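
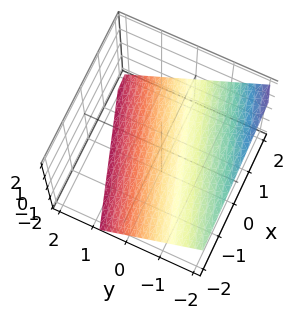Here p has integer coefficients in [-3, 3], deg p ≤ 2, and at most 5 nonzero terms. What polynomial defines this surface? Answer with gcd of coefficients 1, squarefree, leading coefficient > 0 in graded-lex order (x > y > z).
x - 3*y - 3*z - 2

1. Degree: every cross-section is a straight line — this is a plane, so deg p = 1.
2. Against the integer gridlines: it meets the x-axis at x = 2 (among the integer gridlines).
3. Fitting integer coefficients to these (and the overall shape) gives p.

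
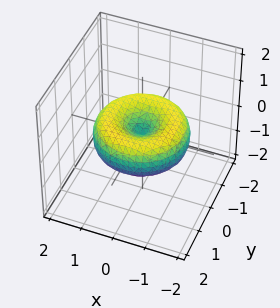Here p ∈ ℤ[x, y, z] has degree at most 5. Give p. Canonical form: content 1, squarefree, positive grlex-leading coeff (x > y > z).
x^4 + 2*x^2*y^2 + y^4 - 2*x^2 - 2*y^2 + 3*z^2

First, deg p = 4. A generic line meets the surface in up to 4 points.
Then, symmetries: the surface is invariant under rotation about z: p = q(x² + y², z).
Then, checking where it meets the axes: it crosses the x-axis at the gridline x = 0; it crosses the y-axis at the gridline y = 0; a circular section at z = 0 has radius between 1 and 2; it crosses the z-axis at the gridline z = 0.
Finally, solving for integer coefficients yields p as stated.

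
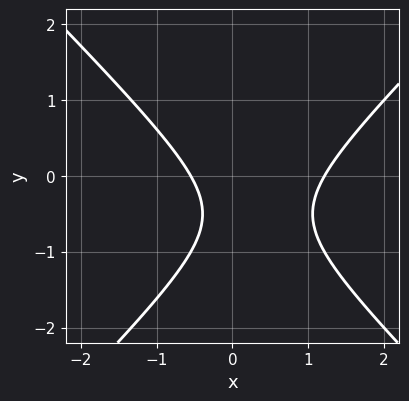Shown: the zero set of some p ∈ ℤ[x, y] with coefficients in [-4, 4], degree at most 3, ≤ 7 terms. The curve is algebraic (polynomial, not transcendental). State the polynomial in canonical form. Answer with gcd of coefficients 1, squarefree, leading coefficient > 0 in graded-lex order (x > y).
1. The degree is 2 — a generic line meets the curve in up to 2 points.
2. Against the integer gridlines: the curve avoids every integer y-axis point in the box.
3. These observations pin down the coefficients.

3*x^2 - 3*y^2 - 2*x - 3*y - 2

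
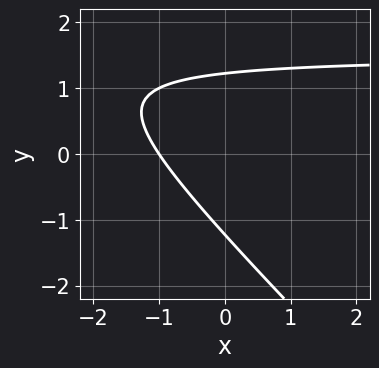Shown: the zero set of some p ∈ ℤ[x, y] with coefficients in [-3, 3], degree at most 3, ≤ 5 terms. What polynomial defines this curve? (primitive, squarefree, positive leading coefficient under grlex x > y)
First, deg p = 2. No degree-1 curve has this shape.
Then, reading off the gridlines: it meets the x-axis at x = -1 (among the integer gridlines).
Finally, solving for integer coefficients yields p as stated.

2*x*y + 2*y^2 - 3*x - 3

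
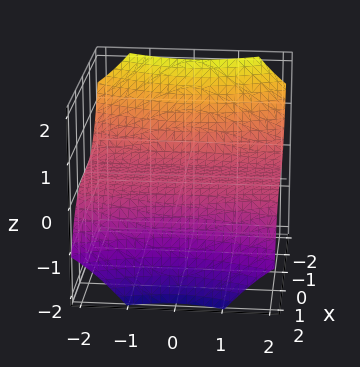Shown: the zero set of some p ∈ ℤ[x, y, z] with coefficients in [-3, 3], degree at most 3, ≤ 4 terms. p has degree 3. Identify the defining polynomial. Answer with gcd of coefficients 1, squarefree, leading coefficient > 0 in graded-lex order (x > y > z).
Degree: the shape is more complex than any degree-2 surface, so deg p = 3.
Against the integer gridlines: one x-axis crossing is at x = 0; the visible y-axis segment lies entirely on the surface; one z-axis crossing is at z = 0.
Together with the visible shape, these determine p as stated.

x^3 + y^2*z + 3*z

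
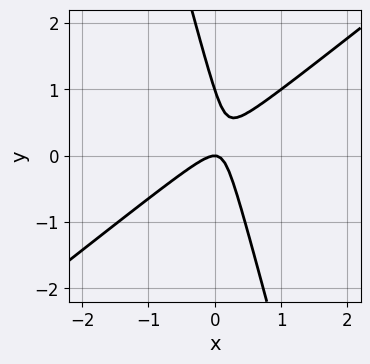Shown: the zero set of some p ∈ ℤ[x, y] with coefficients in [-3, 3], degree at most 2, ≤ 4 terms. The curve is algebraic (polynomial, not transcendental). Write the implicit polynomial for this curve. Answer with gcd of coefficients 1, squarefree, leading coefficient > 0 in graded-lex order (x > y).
3*x^2 - 3*x*y - y^2 + y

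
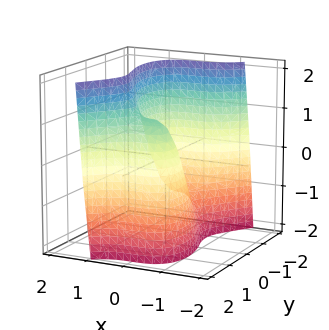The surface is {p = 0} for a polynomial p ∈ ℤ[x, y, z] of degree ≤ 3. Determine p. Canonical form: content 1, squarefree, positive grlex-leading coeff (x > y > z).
3*x^3 - y^3 + 2*y - z

(a) deg p = 3. A generic line meets the surface in up to 3 points.
(b) Observable constraints: it meets the y-axis at y = 0 (among the integer gridlines); it crosses the z-axis at the gridline z = 0; it meets the x-axis at x = 0 (among the integer gridlines).
(c) Assembling these constraints gives the stated polynomial.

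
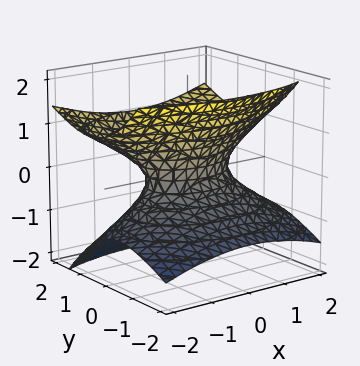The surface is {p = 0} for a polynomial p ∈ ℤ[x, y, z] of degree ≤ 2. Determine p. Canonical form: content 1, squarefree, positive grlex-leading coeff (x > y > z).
x^2 + 2*y^2 - 2*y*z - 3*z^2 - 1

(a) The degree is 2 — the shape is more complex than any degree-1 surface.
(b) Reading off the gridlines: the surface avoids every integer z-axis point in the box; the x-axis gridline crossings are at x ∈ {-1, 1}.
(c) Assembling these constraints gives the stated polynomial.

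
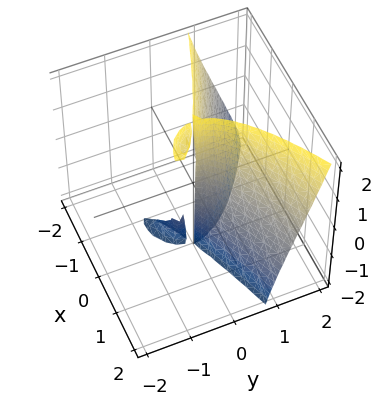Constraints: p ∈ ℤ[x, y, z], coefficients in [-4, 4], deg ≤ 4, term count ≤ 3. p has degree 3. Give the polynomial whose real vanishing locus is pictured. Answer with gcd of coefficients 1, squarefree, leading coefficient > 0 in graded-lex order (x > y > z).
The picture has 3 separate pieces. They look like related sheets of one shape, so recover p as a whole.
deg p = 3. No degree-2 surface has this shape.
Checking where it meets the axes: every point of the z-axis in the box is on the surface; it meets the y-axis at y = 0 (among the integer gridlines); it crosses the x-axis at the gridline x = 0.
Solving for integer coefficients yields p as stated.

2*x*y*z - 3*y^3 + 2*x^2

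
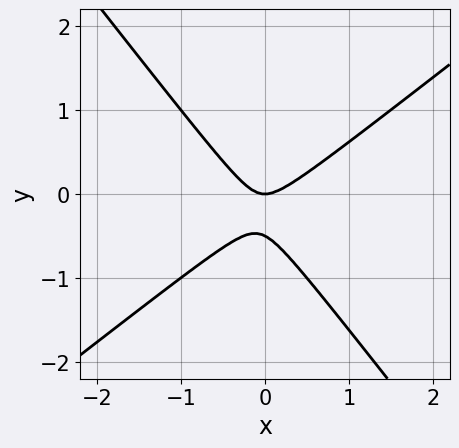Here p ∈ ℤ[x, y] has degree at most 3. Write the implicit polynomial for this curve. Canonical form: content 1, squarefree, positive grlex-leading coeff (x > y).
2*x^2 - x*y - 2*y^2 - y

First, the degree is 2 — the shape is more complex than any degree-1 curve.
Next, checking where it meets the axes: it crosses the x-axis at the gridline x = 0; it meets the y-axis at y = 0 (among the integer gridlines).
Finally, together with the visible shape, these determine p as stated.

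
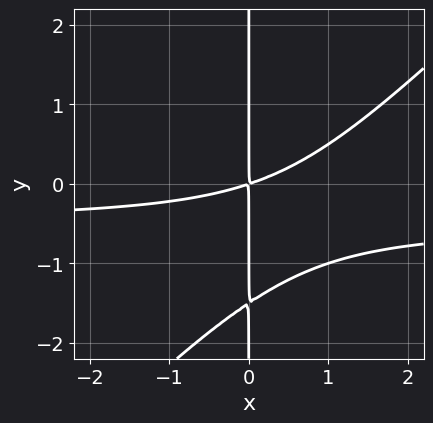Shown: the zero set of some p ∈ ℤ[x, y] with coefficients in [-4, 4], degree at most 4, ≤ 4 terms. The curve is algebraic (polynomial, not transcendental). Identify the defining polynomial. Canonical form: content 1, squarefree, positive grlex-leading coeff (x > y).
1. deg p = 3. A generic line meets the curve in up to 3 points.
2. Checking where it meets the axes: every point of the y-axis in the box is on the curve.
3. These observations pin down the coefficients.

2*x^2*y - 2*x*y^2 + x^2 - 3*x*y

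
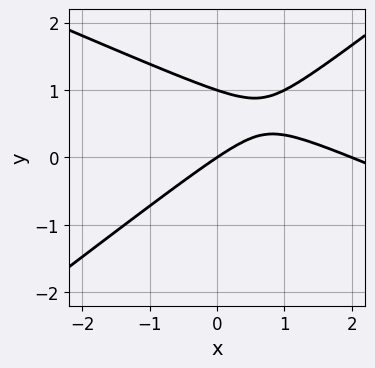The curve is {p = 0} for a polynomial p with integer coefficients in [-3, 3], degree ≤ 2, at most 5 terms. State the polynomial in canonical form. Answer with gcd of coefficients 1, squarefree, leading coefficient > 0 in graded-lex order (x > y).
x^2 + x*y - 3*y^2 - 2*x + 3*y

Degree: a generic line meets the curve in up to 2 points, so deg p = 2.
From the axis intercepts and sections: the y-axis gridline crossings are at y ∈ {0, 1}; the x-axis gridline crossings are at x ∈ {0, 2}.
These observations pin down the coefficients.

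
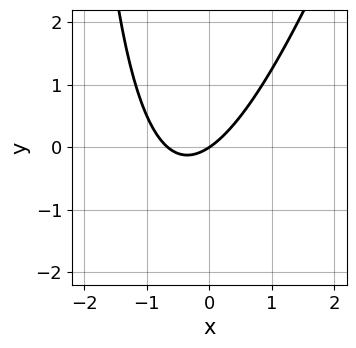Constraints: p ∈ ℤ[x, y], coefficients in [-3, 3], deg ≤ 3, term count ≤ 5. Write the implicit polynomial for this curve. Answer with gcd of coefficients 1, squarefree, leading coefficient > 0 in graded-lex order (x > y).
3*x^2 - x*y + 2*x - 3*y

1. Degree: a generic line meets the curve in up to 2 points, so deg p = 2.
2. Against the integer gridlines: one x-axis crossing is at x = 0; one y-axis crossing is at y = 0.
3. Fitting integer coefficients to these (and the overall shape) gives p.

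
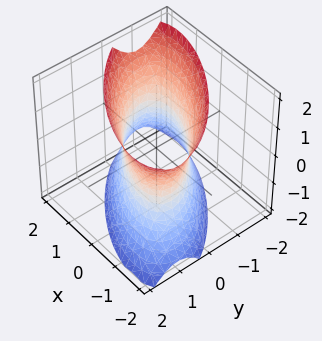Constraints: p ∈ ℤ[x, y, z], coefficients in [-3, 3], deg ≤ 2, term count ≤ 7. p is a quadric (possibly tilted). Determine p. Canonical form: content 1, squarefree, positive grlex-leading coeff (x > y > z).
2*x^2 + 3*x*y + 3*y^2 - z^2 - 3

The degree is 2 — a generic line meets the surface in up to 2 points.
From the visible intercepts: it misses every integer gridline on the z-axis; among the integer gridlines, it crosses the y-axis at y ∈ {-1, 1}.
Matching integer coefficients to the picture gives p.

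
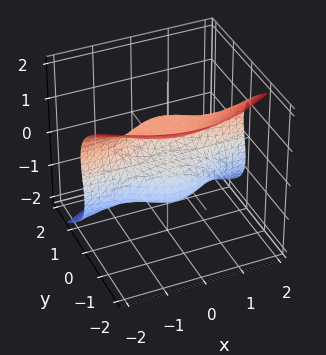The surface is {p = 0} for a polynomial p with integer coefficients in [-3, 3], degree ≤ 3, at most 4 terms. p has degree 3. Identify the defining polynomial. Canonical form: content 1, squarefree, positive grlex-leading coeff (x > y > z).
(a) Degree: the shape is more complex than any degree-2 surface, so deg p = 3.
(b) Observable constraints: the z-axis gridline crossings are at z ∈ {-1, 0, 1}; every point of the x-axis in the box is on the surface; one y-axis crossing is at y = 0.
(c) Matching integer coefficients to the picture gives p.

x^2*y + y^3 + z^3 - z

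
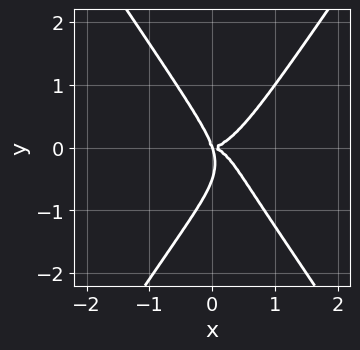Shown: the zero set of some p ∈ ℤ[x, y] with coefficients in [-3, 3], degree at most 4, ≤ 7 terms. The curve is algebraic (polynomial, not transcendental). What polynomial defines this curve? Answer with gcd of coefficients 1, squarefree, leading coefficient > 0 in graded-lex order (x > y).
First, the degree is 4 — the shape is more complex than any degree-3 curve.
Next, from the visible intercepts: it crosses the x-axis at the gridline x = 0; one y-axis crossing is at y = 0.
Finally, assembling these constraints gives the stated polynomial.

3*x^4 + 3*x^2*y^2 - 2*y^4 - 3*x*y^2 - y^3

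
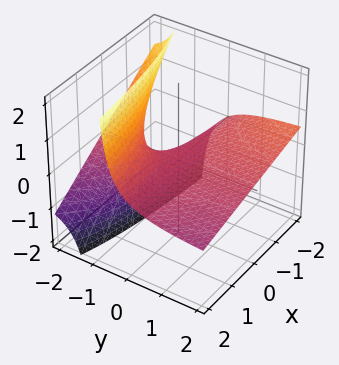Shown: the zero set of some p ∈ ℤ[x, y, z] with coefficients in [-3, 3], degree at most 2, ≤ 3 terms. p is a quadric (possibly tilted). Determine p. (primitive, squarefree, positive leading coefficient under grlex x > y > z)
x*y + 3*y*z + 3*z

First, degree: the shape is more complex than any degree-1 surface, so deg p = 2.
Then, against the integer gridlines: one z-axis crossing is at z = 0; the visible x-axis segment lies entirely on the surface; the visible y-axis segment lies entirely on the surface.
Finally, these observations pin down the coefficients.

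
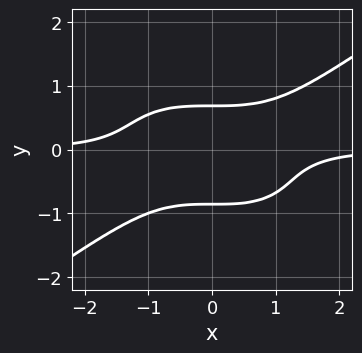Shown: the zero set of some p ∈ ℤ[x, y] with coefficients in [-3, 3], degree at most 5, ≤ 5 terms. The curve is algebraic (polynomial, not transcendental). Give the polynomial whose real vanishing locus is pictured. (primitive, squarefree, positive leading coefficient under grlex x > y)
x^3*y - 3*y^4 - y^3 + 1

(a) The degree is 4 — a generic line meets the curve in up to 4 points.
(b) From the axis intercepts and sections: no x-intercept at any integer in the box.
(c) Assembling these constraints gives the stated polynomial.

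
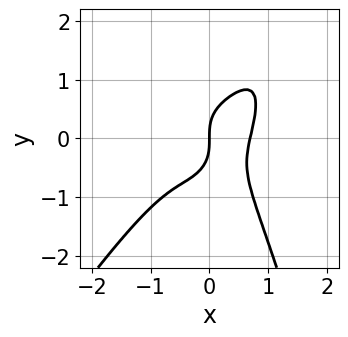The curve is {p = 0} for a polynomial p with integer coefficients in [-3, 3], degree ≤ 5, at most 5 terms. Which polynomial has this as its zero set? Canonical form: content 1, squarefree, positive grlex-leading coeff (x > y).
First, the degree is 4 — the shape is more complex than any degree-3 curve.
Next, against the integer gridlines: one x-axis crossing is at x = 0; it crosses the y-axis at the gridline y = 0.
Finally, the integer polynomial consistent with all of this is the stated p.

3*x^4 - 2*x^3*y + y^3 - x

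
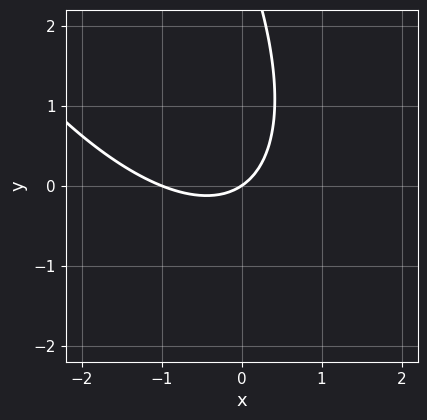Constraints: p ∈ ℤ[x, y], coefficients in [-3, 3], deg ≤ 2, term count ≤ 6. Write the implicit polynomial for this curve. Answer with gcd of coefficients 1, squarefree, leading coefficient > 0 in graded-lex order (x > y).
2*x^2 + 2*x*y + y^2 + 2*x - 3*y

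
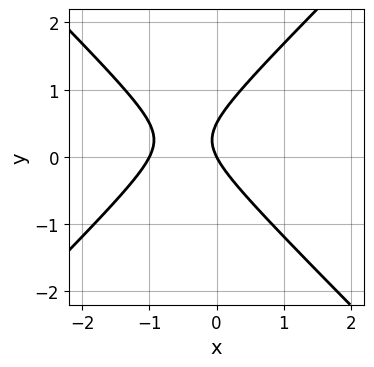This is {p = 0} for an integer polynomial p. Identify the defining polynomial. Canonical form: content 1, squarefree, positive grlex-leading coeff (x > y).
2*x^2 - 2*y^2 + 2*x + y

deg p = 2. The shape is more complex than any degree-1 curve.
Observable constraints: among the integer gridlines, it crosses the x-axis at x ∈ {-1, 0}; it meets the y-axis at y = 0 (among the integer gridlines).
Solving for integer coefficients yields p as stated.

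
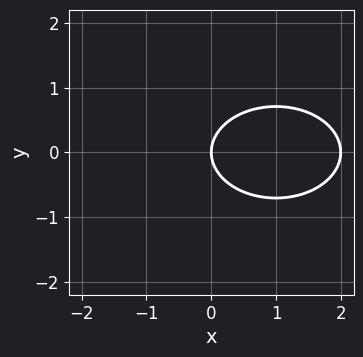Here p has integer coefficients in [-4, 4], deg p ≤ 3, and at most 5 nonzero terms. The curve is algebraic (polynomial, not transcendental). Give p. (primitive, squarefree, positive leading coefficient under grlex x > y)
x^2 + 2*y^2 - 2*x

The degree is 2 — no degree-1 curve has this shape.
Symmetries: it's symmetric under y → −y, forcing even powers of y.
Against the integer gridlines: the x-axis gridline crossings are at x ∈ {0, 2}; one y-axis crossing is at y = 0.
Matching integer coefficients to the picture gives p.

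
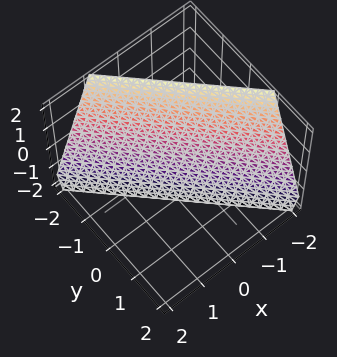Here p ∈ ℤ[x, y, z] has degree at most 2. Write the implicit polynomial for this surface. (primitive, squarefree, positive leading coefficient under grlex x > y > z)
3*x + 3*y + z + 2

1. deg p = 1. Every cross-section is a straight line — this is a plane.
2. From the visible intercepts: it meets the z-axis at z = -2 (among the integer gridlines).
3. These observations pin down the coefficients.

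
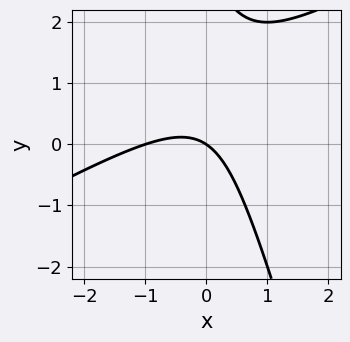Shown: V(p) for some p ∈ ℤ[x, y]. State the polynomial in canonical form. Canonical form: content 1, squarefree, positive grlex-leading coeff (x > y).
First, deg p = 2. No degree-1 curve has this shape.
Then, from the visible intercepts: it meets the y-axis at y = 0 (among the integer gridlines); the x-axis gridline crossings are at x ∈ {-1, 0}.
Finally, fitting integer coefficients to these (and the overall shape) gives p.

2*x^2 - 3*x*y - y^2 + 2*x + 3*y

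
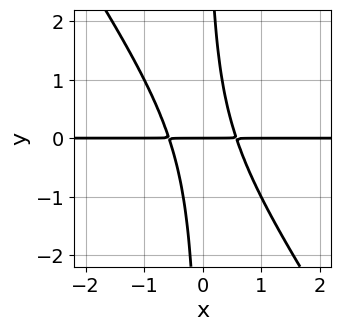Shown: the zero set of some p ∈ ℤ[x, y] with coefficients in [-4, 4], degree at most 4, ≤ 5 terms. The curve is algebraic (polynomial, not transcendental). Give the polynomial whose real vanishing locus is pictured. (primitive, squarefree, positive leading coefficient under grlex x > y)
Degree: no degree-2 curve has this shape, so deg p = 3.
Reading off the gridlines: it crosses the y-axis at the gridline y = 0; every point of the x-axis in the box is on the curve.
Solving for integer coefficients yields p as stated.

3*x^2*y + 2*x*y^2 - y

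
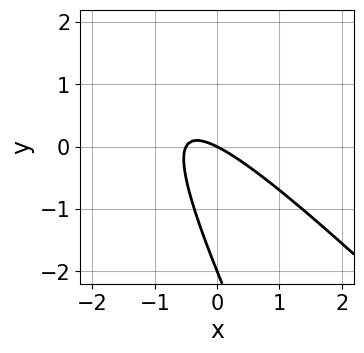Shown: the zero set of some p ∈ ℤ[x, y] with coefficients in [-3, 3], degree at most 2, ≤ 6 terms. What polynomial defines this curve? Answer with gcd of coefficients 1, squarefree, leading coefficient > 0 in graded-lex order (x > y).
1. The degree is 2 — no degree-1 curve has this shape.
2. Reading off the gridlines: it crosses the x-axis at the gridline x = 0; the y-axis gridline crossings are at y ∈ {-2, 0}.
3. Solving for integer coefficients yields p as stated.

2*x^2 + 3*x*y + y^2 + x + 2*y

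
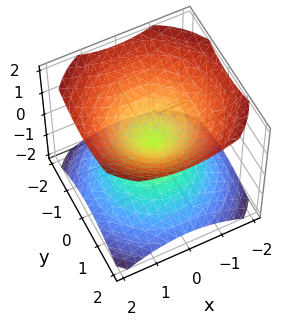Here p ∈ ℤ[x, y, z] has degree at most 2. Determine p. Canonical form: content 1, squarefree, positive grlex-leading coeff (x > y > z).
2*x^2 + 2*y^2 - 3*z^2

First, I count 2 distinct pieces. Treating them together as one polynomial.
Then, the degree is 2 — a double cone through the origin; a quadric.
Then, symmetry: every cross-section ⟂ z is a circle, so x, y appear only via x² + y²; mirror symmetry z ↦ −z ⇒ only even powers of z.
Then, against the integer gridlines: it crosses the y-axis at the gridline y = 0; a circular section at z = 1 has radius between 1 and 2.
Finally, these observations pin down the coefficients.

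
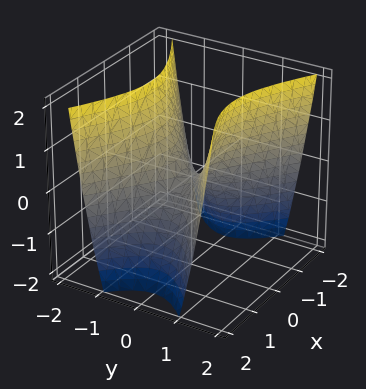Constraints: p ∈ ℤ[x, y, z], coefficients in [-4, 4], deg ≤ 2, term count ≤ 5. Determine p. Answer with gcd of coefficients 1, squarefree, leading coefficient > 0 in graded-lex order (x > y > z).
x^2 - 2*y^2 + z

deg p = 2. A saddle surface; a quadric.
Symmetries: mirror symmetry x ↦ −x ⇒ only even powers of x; it's symmetric under y → −y, forcing even powers of y.
From the axis intercepts and sections: it meets the x-axis at x = 0 (among the integer gridlines); it crosses the z-axis at the gridline z = 0.
Solving for integer coefficients yields p as stated.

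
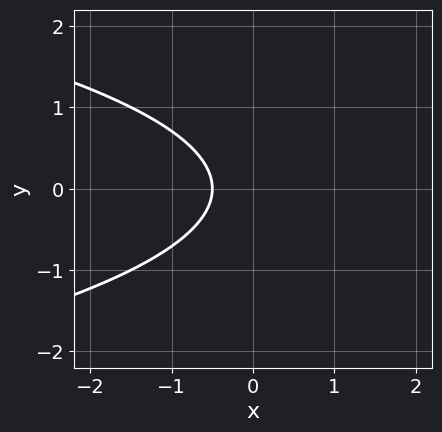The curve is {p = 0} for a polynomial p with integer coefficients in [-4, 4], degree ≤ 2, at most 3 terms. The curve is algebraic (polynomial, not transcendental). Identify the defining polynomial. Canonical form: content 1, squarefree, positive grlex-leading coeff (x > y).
First, degree: a generic line meets the curve in up to 2 points, so deg p = 2.
Then, symmetries: the y ↦ −y reflection is a symmetry, so y appears only in even powers.
Then, reading off the gridlines: the curve avoids every integer y-axis point in the box.
Finally, fitting integer coefficients to these (and the overall shape) gives p.

2*y^2 + 2*x + 1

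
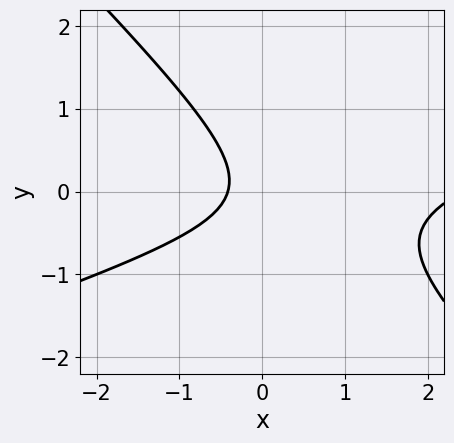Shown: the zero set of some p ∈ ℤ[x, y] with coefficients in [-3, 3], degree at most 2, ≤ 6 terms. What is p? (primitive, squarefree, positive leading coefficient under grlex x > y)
x^2 - 2*x*y - 3*y^2 - 2*x - 1

1. deg p = 2.
2. From the visible intercepts: it misses every integer gridline on the y-axis.
3. Together with the visible shape, these determine p as stated.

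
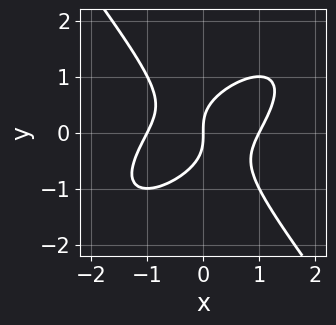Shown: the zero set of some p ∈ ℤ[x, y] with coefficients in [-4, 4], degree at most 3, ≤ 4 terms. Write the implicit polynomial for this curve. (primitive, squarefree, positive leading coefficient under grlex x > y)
The degree is 3 — no degree-2 curve has this shape.
Against the integer gridlines: one y-axis crossing is at y = 0; the x-axis gridline crossings are at x ∈ {-1, 0, 1}.
Matching integer coefficients to the picture gives p.

x^3 - x^2*y + y^3 - x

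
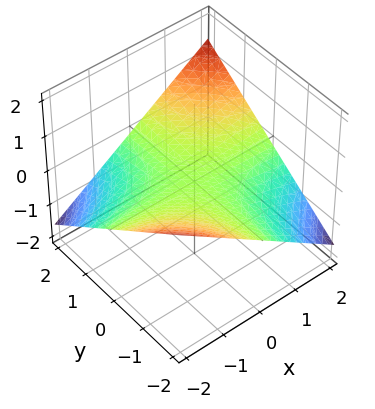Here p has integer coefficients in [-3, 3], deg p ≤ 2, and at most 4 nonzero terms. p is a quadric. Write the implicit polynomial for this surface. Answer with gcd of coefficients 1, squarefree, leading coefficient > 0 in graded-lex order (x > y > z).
x*y - 3*z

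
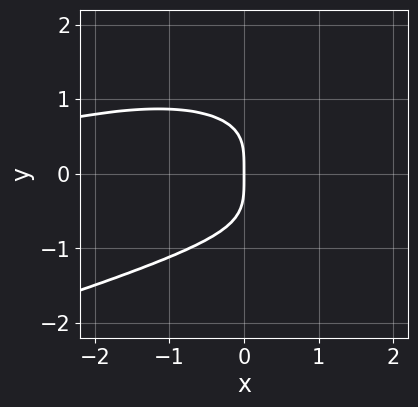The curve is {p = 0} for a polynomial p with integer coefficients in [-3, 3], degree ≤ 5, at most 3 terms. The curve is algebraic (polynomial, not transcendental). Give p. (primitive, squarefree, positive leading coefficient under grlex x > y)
2*y^4 + x^2*y + 2*x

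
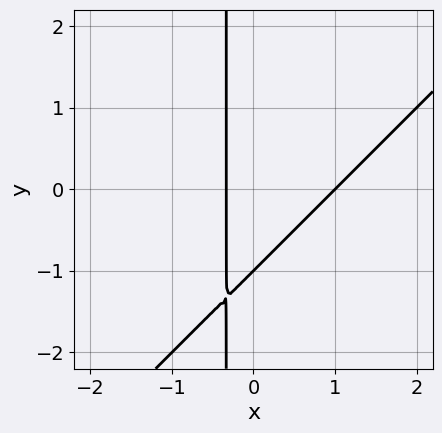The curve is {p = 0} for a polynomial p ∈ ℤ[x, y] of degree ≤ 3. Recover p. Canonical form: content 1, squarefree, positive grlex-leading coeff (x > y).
The degree is 2 — a generic line meets the curve in up to 2 points.
Observable constraints: one x-axis crossing is at x = 1; one y-axis crossing is at y = -1.
These observations pin down the coefficients.

3*x^2 - 3*x*y - 2*x - y - 1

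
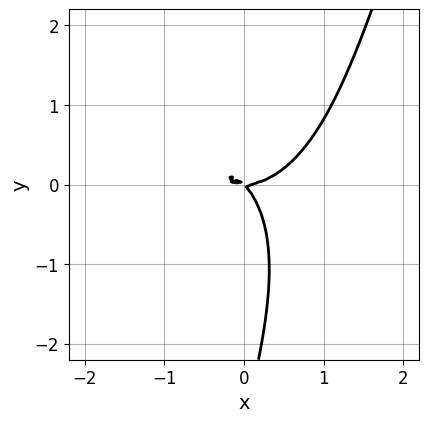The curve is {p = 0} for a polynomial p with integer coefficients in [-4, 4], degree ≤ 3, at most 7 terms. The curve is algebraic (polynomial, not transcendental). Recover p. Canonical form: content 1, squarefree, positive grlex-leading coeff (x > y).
3*x^3 + 3*x*y^2 - y^3 - 3*x*y - 3*y^2

1. Degree: a generic line meets the curve in up to 3 points, so deg p = 3.
2. Observable constraints: one x-axis crossing is at x = 0; it meets the y-axis at y = 0 (among the integer gridlines).
3. These observations pin down the coefficients.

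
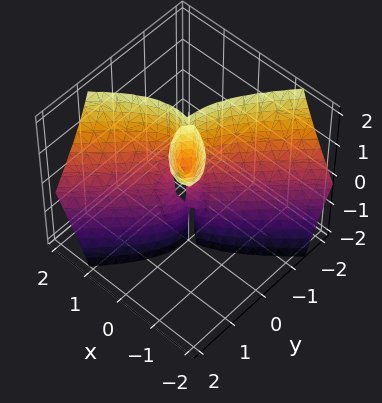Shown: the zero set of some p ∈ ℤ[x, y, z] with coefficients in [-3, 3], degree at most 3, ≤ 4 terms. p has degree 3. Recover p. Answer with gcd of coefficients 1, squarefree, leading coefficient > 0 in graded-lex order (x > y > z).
There are 2 components.
Degree: a generic line meets the surface in up to 3 points, so deg p = 3.
Checking where it meets the axes: it crosses the x-axis at the gridline x = 0; the visible z-axis segment lies entirely on the surface.
Solving for integer coefficients yields p as stated.

2*x^3 - 3*x*y*z - 2*y^3 - x^2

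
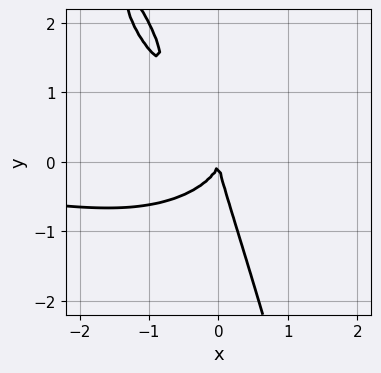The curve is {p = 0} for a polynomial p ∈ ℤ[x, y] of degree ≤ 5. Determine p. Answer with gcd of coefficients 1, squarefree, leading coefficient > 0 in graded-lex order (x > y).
x^3*y - 3*x*y^2 - y^3 - 2*x^2

(a) The degree is 4 — a generic line meets the curve in up to 4 points.
(b) From the axis intercepts and sections: it crosses the y-axis at the gridline y = 0; one x-axis crossing is at x = 0.
(c) Assembling these constraints gives the stated polynomial.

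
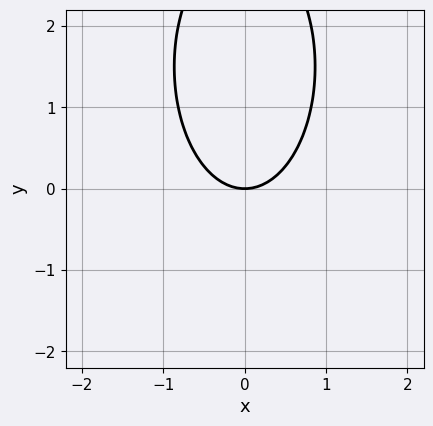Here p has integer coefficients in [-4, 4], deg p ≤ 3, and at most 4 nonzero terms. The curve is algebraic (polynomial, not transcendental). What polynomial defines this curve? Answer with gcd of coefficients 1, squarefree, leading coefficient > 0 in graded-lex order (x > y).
3*x^2 + y^2 - 3*y

(a) deg p = 2. No degree-1 curve has this shape.
(b) Symmetries: it's symmetric under x → −x, forcing even powers of x.
(c) Checking where it meets the axes: it meets the y-axis at y = 0 (among the integer gridlines); it meets the x-axis at x = 0 (among the integer gridlines).
(d) These observations pin down the coefficients.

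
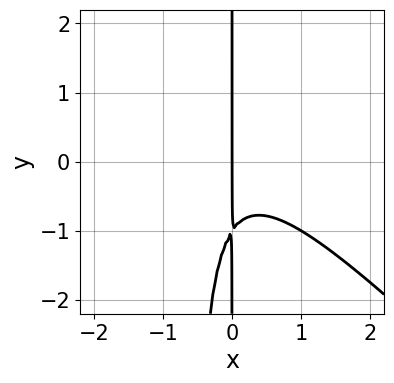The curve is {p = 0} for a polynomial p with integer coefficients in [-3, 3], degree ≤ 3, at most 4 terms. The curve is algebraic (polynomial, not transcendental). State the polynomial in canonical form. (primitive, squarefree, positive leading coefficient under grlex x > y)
1. deg p = 3. A generic line meets the curve in up to 3 points.
2. Checking where it meets the axes: the visible y-axis segment lies entirely on the curve; one x-axis crossing is at x = 0.
3. Matching integer coefficients to the picture gives p.

3*x^3 + 3*x^2*y + 2*x*y + 2*x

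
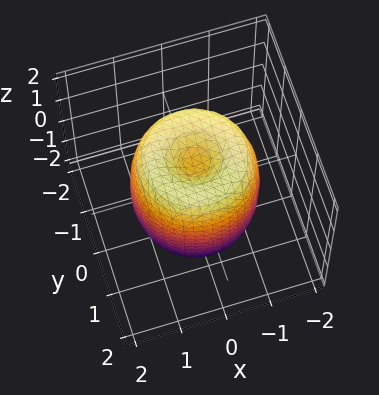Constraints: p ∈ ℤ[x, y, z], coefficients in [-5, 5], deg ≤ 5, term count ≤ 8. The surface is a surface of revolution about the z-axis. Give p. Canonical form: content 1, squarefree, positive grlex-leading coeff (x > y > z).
2*x^4 + 4*x^2*y^2 + 2*y^4 - 3*x^2 - 3*y^2 + z^2 - 1

1. The degree is 4 — a generic line meets the surface in up to 4 points.
2. Symmetry: the z-axis is an axis of rotation, so x and y enter only as x² + y².
3. From the visible intercepts: among the integer gridlines, it crosses the z-axis at z ∈ {-1, 1}; a circular section at z = -1 has radius between 1 and 2.
4. Putting this together gives p.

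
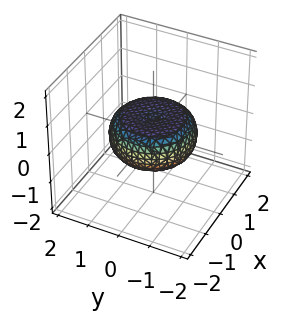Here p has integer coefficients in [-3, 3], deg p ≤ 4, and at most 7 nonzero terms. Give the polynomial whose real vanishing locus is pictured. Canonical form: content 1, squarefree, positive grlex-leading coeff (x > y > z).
Degree: a generic line meets the surface in up to 4 points, so deg p = 4.
Symmetries: rotational symmetry about the z-axis ⇒ p depends on x, y only through x² + y².
Observable constraints: a circular section at z = 0 has radius between 1 and 2.
Solving for integer coefficients yields p as stated.

x^4 + 2*x^2*y^2 + y^4 - x^2 - y^2 + 3*z^2 - 1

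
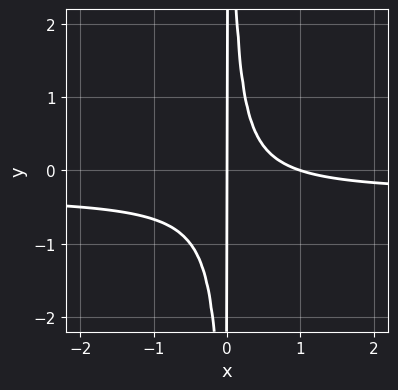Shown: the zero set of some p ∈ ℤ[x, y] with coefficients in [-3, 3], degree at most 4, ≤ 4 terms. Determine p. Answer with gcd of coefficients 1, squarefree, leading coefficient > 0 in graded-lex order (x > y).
3*x^2*y + x^2 - x

First, degree: no degree-2 curve has this shape, so deg p = 3.
Next, from the axis intercepts and sections: among the integer gridlines, it crosses the x-axis at x ∈ {0, 1}; the visible y-axis segment lies entirely on the curve.
Finally, putting this together gives p.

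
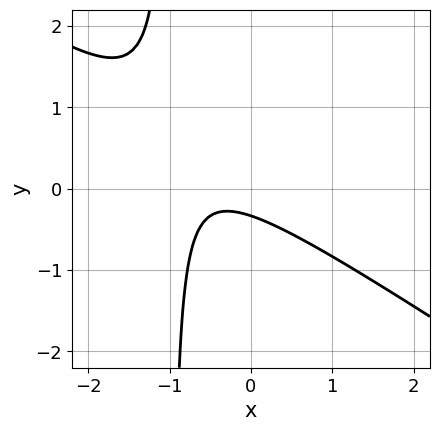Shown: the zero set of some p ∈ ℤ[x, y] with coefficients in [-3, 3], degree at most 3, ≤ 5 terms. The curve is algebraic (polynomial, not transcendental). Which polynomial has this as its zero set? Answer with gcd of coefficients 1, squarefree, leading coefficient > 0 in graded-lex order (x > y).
(a) Degree: no degree-1 curve has this shape, so deg p = 2.
(b) From the visible intercepts: it misses every integer gridline on the x-axis.
(c) Matching integer coefficients to the picture gives p.

2*x^2 + 3*x*y + 2*x + 3*y + 1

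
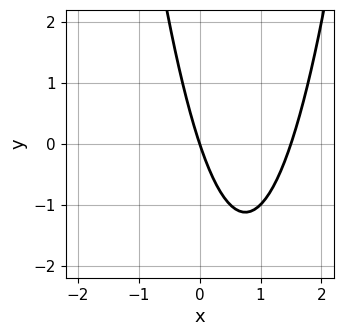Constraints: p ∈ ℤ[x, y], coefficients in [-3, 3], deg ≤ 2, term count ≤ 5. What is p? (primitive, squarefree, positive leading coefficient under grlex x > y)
2*x^2 - 3*x - y

(a) deg p = 2.
(b) Reading off the gridlines: it crosses the x-axis at the gridline x = 0; one y-axis crossing is at y = 0.
(c) Fitting integer coefficients to these (and the overall shape) gives p.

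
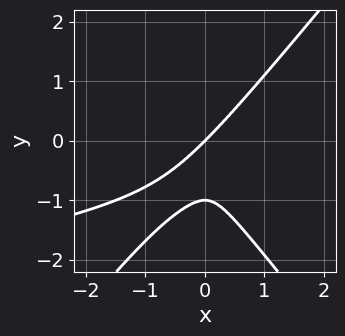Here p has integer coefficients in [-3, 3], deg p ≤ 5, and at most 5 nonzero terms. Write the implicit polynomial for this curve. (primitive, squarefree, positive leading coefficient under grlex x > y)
3*x^2*y^2 - 2*y^4 + 2*x^3 - 2*y^3

1. Degree: no degree-3 curve has this shape, so deg p = 4.
2. Observable constraints: it meets the x-axis at x = 0 (among the integer gridlines); the y-axis gridline crossings are at y ∈ {-1, 0}.
3. The integer polynomial consistent with all of this is the stated p.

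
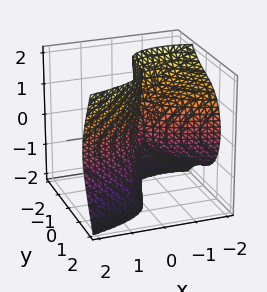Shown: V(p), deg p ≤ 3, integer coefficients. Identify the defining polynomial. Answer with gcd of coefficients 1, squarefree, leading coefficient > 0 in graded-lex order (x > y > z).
x^2*y - 2*x*z^2 + 3*y^3 - 2*x^2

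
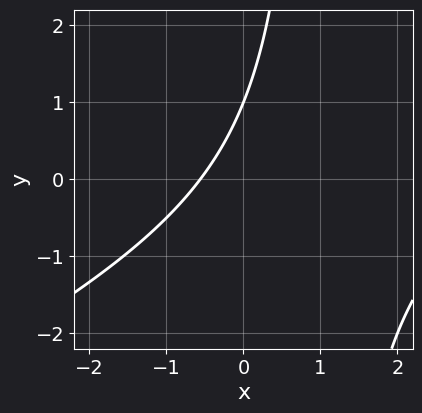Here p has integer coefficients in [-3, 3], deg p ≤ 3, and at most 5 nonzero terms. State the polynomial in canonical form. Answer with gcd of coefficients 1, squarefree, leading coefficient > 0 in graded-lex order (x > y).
The degree is 2 — no degree-1 curve has this shape.
From the visible intercepts: it meets the y-axis at y = 1 (among the integer gridlines).
These observations pin down the coefficients.

x^2 - 2*x*y - 3*x + 2*y - 2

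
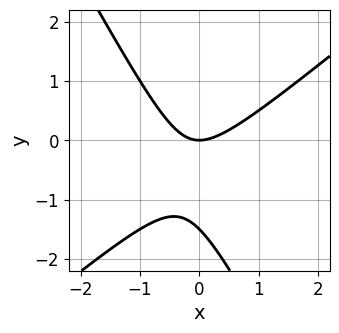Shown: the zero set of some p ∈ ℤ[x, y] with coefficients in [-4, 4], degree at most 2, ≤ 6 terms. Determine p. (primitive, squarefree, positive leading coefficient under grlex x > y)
1. The degree is 2 — the shape is more complex than any degree-1 curve.
2. Against the integer gridlines: it meets the x-axis at x = 0 (among the integer gridlines); one y-axis crossing is at y = 0.
3. The integer polynomial consistent with all of this is the stated p.

3*x^2 - 2*x*y - 2*y^2 - 3*y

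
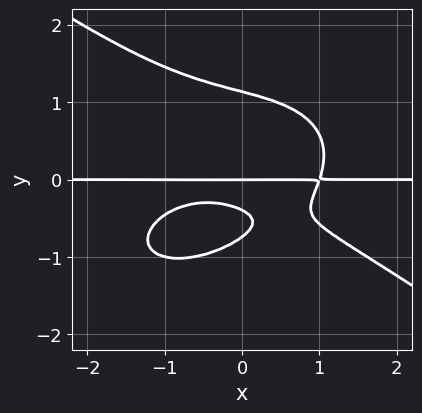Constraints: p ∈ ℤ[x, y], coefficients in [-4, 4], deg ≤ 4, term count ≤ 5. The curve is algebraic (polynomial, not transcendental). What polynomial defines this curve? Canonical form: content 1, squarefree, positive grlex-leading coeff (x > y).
Degree: a generic line meets the curve in up to 4 points, so deg p = 4.
From the axis intercepts and sections: it meets the y-axis at y = 0 (among the integer gridlines); the visible x-axis segment lies entirely on the curve.
Assembling these constraints gives the stated polynomial.

x^3*y + 3*y^4 + 2*x*y^2 - 3*y^2 - y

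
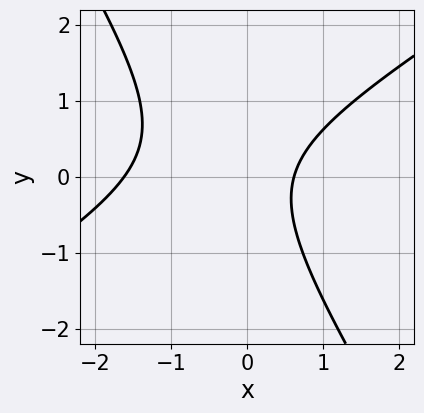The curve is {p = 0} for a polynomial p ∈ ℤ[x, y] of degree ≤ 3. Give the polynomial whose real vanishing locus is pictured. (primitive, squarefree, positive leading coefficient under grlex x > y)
x^2 - x*y - y^2 + x - 1

1. deg p = 2. A generic line meets the curve in up to 2 points.
2. Checking where it meets the axes: no y-intercept at any integer in the box.
3. Assembling these constraints gives the stated polynomial.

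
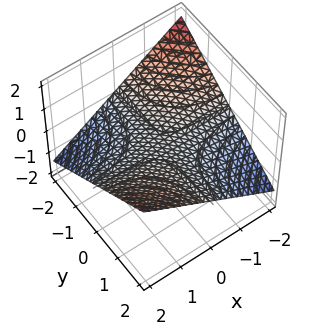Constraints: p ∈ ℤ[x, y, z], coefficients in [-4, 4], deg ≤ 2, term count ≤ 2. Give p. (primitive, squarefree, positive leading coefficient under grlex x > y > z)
x*y - 3*z

1. Degree: a hyperbolic paraboloid; a quadric, so deg p = 2.
2. Checking where it meets the axes: the visible y-axis segment lies entirely on the surface; the visible x-axis segment lies entirely on the surface; one z-axis crossing is at z = 0.
3. Solving for integer coefficients yields p as stated.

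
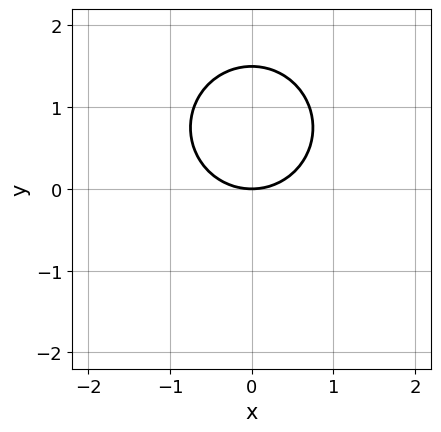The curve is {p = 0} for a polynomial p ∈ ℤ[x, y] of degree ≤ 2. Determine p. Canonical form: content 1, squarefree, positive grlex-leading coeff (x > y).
deg p = 2.
Symmetries: the x ↦ −x reflection is a symmetry, so x appears only in even powers.
Checking where it meets the axes: it crosses the x-axis at the gridline x = 0; it crosses the y-axis at the gridline y = 0.
Fitting integer coefficients to these (and the overall shape) gives p.

2*x^2 + 2*y^2 - 3*y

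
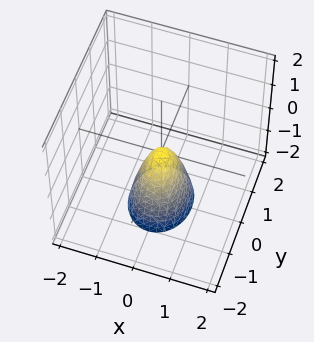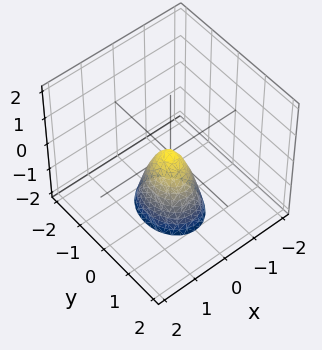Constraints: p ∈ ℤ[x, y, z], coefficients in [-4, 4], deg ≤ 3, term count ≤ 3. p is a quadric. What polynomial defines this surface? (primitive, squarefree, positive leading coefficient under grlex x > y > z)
3*x^2 + 2*y^2 + z

The degree is 2 — a paraboloid; a quadric.
Symmetries: the y ↦ −y reflection is a symmetry, so y appears only in even powers; mirror symmetry x ↦ −x ⇒ only even powers of x.
Checking where it meets the axes: one x-axis crossing is at x = 0; it meets the y-axis at y = 0 (among the integer gridlines); it meets the z-axis at z = 0 (among the integer gridlines).
These observations pin down the coefficients.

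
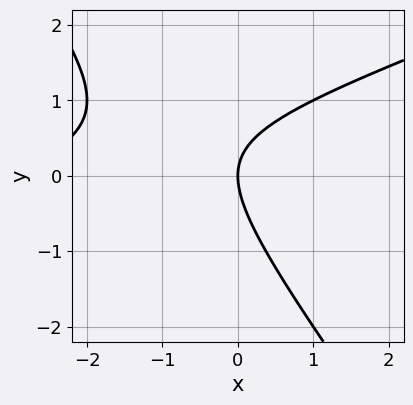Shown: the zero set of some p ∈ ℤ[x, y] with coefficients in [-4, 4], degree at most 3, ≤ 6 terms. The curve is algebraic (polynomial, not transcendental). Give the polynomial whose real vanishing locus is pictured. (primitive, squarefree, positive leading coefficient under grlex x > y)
x^2 - 2*x*y - 2*y^2 + 3*x

(a) Degree: the shape is more complex than any degree-1 curve, so deg p = 2.
(b) Checking where it meets the axes: it crosses the x-axis at the gridline x = 0; it crosses the y-axis at the gridline y = 0.
(c) These observations pin down the coefficients.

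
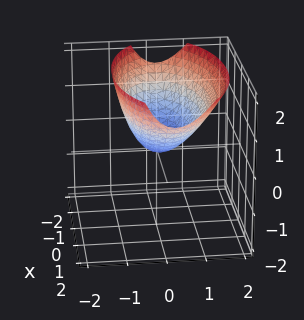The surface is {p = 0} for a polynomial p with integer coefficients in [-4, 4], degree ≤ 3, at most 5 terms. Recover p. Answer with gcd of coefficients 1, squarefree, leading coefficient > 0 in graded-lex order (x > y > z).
x^2 + 3*y^2 - y*z - 3*z

1. deg p = 2.
2. Observable constraints: one z-axis crossing is at z = 0; it crosses the y-axis at the gridline y = 0.
3. The integer polynomial consistent with all of this is the stated p.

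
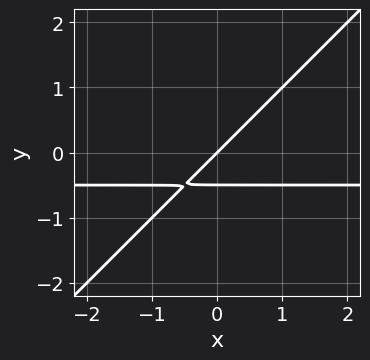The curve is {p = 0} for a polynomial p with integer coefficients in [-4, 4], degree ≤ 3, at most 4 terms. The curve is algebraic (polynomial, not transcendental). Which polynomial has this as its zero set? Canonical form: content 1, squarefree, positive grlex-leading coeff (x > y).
1. Degree: no degree-1 curve has this shape, so deg p = 2.
2. From the axis intercepts and sections: one x-axis crossing is at x = 0; one y-axis crossing is at y = 0.
3. The integer polynomial consistent with all of this is the stated p.

2*x*y - 2*y^2 + x - y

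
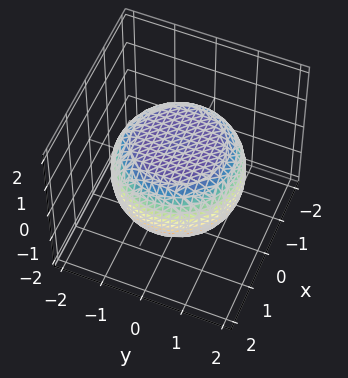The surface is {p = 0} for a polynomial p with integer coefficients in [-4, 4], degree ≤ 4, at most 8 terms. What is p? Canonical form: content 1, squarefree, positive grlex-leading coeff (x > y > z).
x^4 + 2*x^2*y^2 + y^4 - x^2 - y^2 + 3*z^2 - 3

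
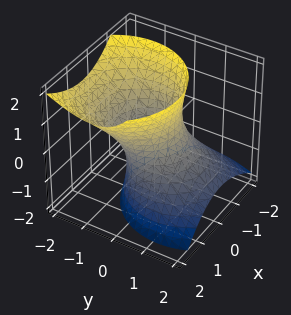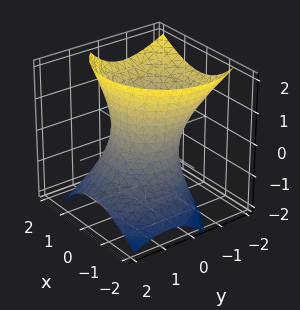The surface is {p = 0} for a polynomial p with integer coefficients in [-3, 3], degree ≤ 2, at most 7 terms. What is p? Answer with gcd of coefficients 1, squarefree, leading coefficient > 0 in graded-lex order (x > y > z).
2*x^2 - x*z + 2*y^2 + 2*y*z - z^2 - 2

(a) Degree: no degree-1 surface has this shape, so deg p = 2.
(b) Checking where it meets the axes: no z-intercept at any integer in the box; the y-axis gridline crossings are at y ∈ {-1, 1}; the x-axis gridline crossings are at x ∈ {-1, 1}.
(c) Fitting integer coefficients to these (and the overall shape) gives p.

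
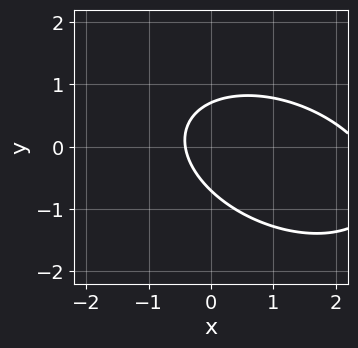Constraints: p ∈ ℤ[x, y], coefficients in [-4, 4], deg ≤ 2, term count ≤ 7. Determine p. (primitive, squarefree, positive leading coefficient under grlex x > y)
x^2 + x*y + 2*y^2 - 2*x - 1

First, deg p = 2. No degree-1 curve has this shape.
Finally, matching integer coefficients to the picture gives p.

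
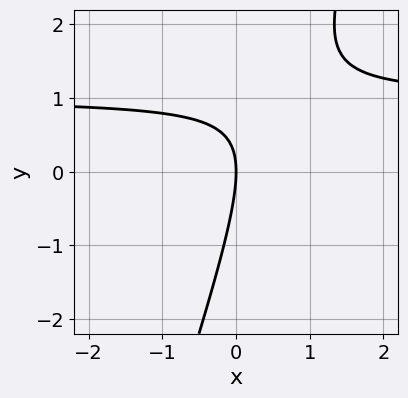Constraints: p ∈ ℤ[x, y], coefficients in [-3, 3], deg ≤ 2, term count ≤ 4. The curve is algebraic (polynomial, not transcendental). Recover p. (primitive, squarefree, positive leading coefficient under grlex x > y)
3*x*y - y^2 - 3*x

(a) The degree is 2 — a generic line meets the curve in up to 2 points.
(b) Observable constraints: it meets the x-axis at x = 0 (among the integer gridlines); one y-axis crossing is at y = 0.
(c) Putting this together gives p.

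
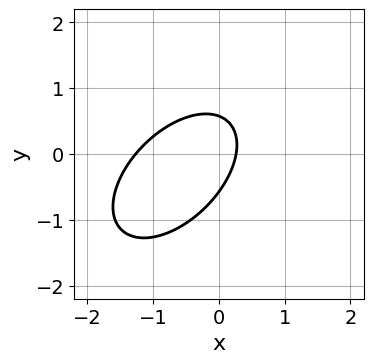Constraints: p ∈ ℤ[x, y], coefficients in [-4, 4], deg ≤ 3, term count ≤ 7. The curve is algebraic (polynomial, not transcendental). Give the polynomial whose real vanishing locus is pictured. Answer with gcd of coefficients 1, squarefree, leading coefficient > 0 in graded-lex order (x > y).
3*x^2 - 3*x*y + 3*y^2 + 3*x - 1

The degree is 2 — no degree-1 curve has this shape.
Matching integer coefficients to the picture gives p.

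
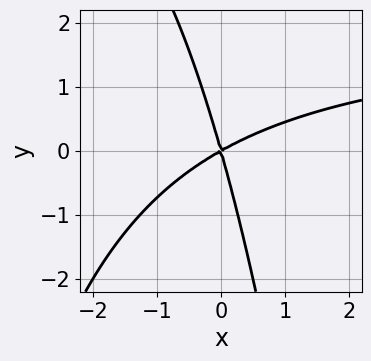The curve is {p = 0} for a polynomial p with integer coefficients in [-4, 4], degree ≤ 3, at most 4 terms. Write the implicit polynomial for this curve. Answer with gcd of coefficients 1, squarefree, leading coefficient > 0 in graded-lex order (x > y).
First, deg p = 3.
Then, checking where it meets the axes: it crosses the y-axis at the gridline y = 0; it meets the x-axis at x = 0 (among the integer gridlines).
Finally, fitting integer coefficients to these (and the overall shape) gives p.

x^2*y - 2*x^2 + 3*x*y + y^2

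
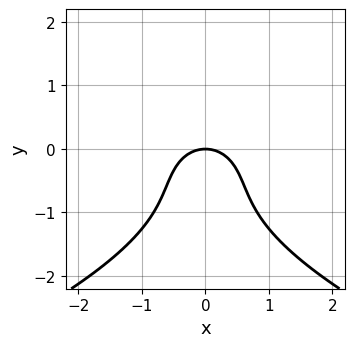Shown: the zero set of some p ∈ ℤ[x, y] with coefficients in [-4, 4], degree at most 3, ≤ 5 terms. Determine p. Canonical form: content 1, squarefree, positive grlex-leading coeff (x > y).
Degree: no degree-2 curve has this shape, so deg p = 3.
Symmetries: mirror symmetry x ↦ −x ⇒ only even powers of x.
Checking where it meets the axes: it crosses the y-axis at the gridline y = 0; it crosses the x-axis at the gridline x = 0.
Matching integer coefficients to the picture gives p.

2*y^3 + 3*x^2 + 3*y^2 + 3*y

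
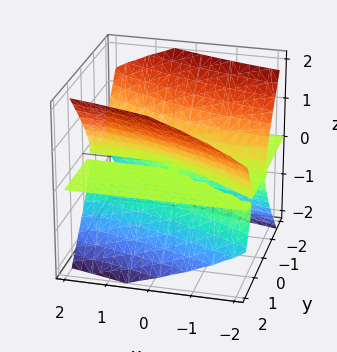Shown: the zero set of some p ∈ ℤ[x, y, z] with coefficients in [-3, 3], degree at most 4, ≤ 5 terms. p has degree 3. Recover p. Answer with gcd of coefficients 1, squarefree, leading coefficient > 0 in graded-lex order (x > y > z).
First, the picture has 2 separate pieces.
Then, the degree is 3 — the shape is more complex than any degree-2 surface.
Next, reading off the gridlines: the visible x-axis segment lies entirely on the surface; every point of the y-axis in the box is on the surface.
Finally, fitting integer coefficients to these (and the overall shape) gives p.

2*x*y*z + 3*y^2*z - 3*z^3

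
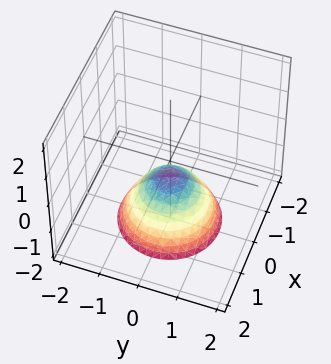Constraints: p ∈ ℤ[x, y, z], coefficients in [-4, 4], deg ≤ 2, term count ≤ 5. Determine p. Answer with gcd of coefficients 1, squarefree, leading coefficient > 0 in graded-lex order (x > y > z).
1. deg p = 2. No degree-1 surface has this shape.
2. Symmetries: the z-axis is an axis of rotation, so x and y enter only as x² + y².
3. From the axis intercepts and sections: a circular section at z = -2 has radius between 1 and 2; no x-intercept at any integer in the box; it misses every integer gridline on the y-axis.
4. Together with the visible shape, these determine p as stated.

2*x^2 + 2*y^2 + 2*z + 1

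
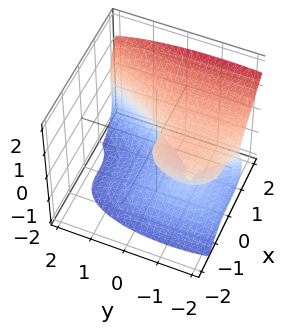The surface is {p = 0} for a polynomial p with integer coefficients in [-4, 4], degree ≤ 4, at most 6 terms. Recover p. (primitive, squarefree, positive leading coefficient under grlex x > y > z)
1. The degree is 3 — the shape is more complex than any degree-2 surface.
2. Observable constraints: it meets the z-axis at z = 0 (among the integer gridlines); it meets the x-axis at x = 0 (among the integer gridlines); the y-axis gridline crossings are at y ∈ {-2, 0}.
3. These observations pin down the coefficients.

2*x^3 - 2*z^3 - y^2 - 3*z^2 - 2*y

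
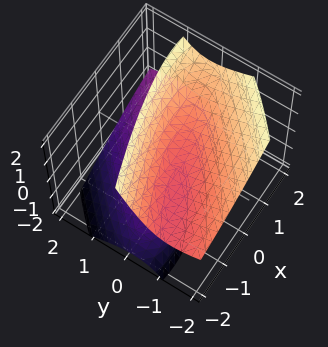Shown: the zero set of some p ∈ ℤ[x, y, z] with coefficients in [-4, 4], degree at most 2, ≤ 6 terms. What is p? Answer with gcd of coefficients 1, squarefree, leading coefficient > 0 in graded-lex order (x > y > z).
x^2 - 3*x*y + 3*y^2 + 3*y*z - 2*z^2 + 1

First, I count 2 distinct pieces. Treating them together as one polynomial.
Then, the degree is 2 — a generic line meets the surface in up to 2 points.
Next, checking where it meets the axes: the surface avoids every integer x-axis point in the box; it misses every integer gridline on the y-axis.
Finally, together with the visible shape, these determine p as stated.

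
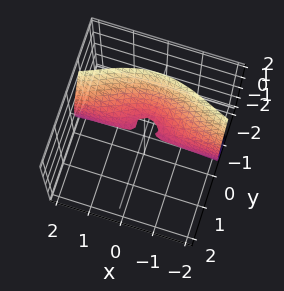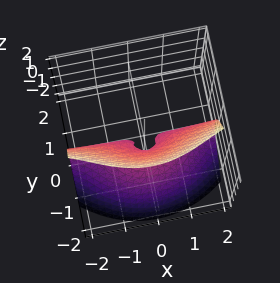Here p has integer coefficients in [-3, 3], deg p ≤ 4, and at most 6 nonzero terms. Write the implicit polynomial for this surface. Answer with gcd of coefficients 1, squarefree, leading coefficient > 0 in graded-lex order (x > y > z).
2*x^2*y + 3*y^3 + 2*y^2 + 2*y*z + 2*z^2

(a) Degree: the shape is more complex than any degree-2 surface, so deg p = 3.
(b) Reading off the gridlines: every point of the x-axis in the box is on the surface.
(c) The integer polynomial consistent with all of this is the stated p.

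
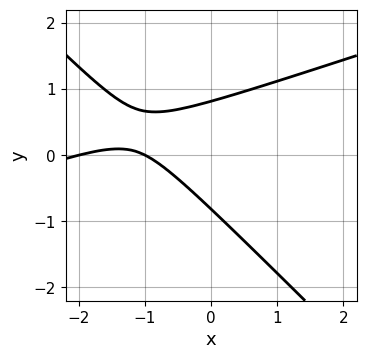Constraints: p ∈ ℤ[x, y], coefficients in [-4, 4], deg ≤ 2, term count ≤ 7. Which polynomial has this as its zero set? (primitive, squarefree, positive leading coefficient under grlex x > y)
(a) The degree is 2 — a generic line meets the curve in up to 2 points.
(b) From the visible intercepts: among the integer gridlines, it crosses the x-axis at x ∈ {-2, -1}.
(c) Solving for integer coefficients yields p as stated.

x^2 - 2*x*y - 3*y^2 + 3*x + 2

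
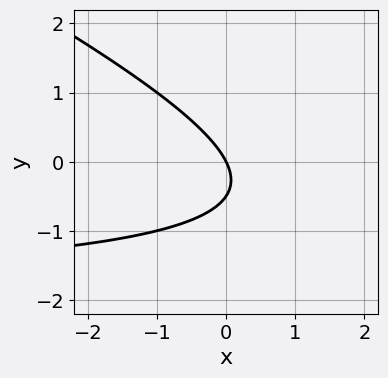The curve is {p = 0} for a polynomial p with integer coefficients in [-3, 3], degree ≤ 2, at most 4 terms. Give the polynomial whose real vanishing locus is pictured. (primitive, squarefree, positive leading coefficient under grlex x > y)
x*y + 2*y^2 + 2*x + y

1. Degree: no degree-1 curve has this shape, so deg p = 2.
2. Observable constraints: it crosses the x-axis at the gridline x = 0; one y-axis crossing is at y = 0.
3. Solving for integer coefficients yields p as stated.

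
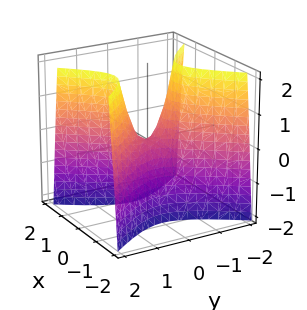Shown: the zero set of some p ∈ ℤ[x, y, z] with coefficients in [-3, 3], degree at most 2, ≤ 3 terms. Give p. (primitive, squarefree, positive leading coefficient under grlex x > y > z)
3*x^2 - 2*y^2 + z

(a) deg p = 2. A saddle surface; a quadric.
(b) Symmetries: it's symmetric under y → −y, forcing even powers of y; it's symmetric under x → −x, forcing even powers of x.
(c) From the visible intercepts: it crosses the y-axis at the gridline y = 0; one z-axis crossing is at z = 0.
(d) Assembling these constraints gives the stated polynomial.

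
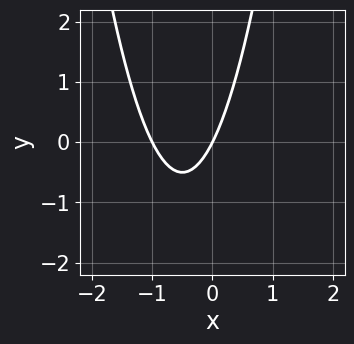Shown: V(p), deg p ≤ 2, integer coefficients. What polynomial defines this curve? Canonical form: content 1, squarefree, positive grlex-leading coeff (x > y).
2*x^2 + 2*x - y

First, deg p = 2.
Then, checking where it meets the axes: it meets the y-axis at y = 0 (among the integer gridlines); among the integer gridlines, it crosses the x-axis at x ∈ {-1, 0}.
Finally, these observations pin down the coefficients.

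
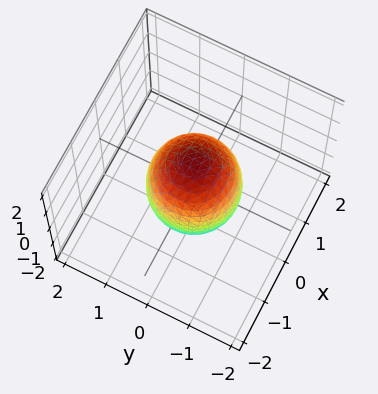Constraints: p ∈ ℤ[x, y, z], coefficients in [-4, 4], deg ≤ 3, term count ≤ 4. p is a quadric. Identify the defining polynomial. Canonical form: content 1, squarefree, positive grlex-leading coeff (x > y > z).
deg p = 2. A closed, bounded, convex surface; a quadric.
Symmetries: mirror symmetry z ↦ −z ⇒ only even powers of z; every cross-section ⟂ z is a circle, so x, y appear only via x² + y².
Reading off the gridlines: a circular section at z = -1 has radius between 0 and 1; the x-axis gridline crossings are at x ∈ {-1, 1}; among the integer gridlines, it crosses the y-axis at y ∈ {-1, 1}.
Together with the visible shape, these determine p as stated.

2*x^2 + 2*y^2 + z^2 - 2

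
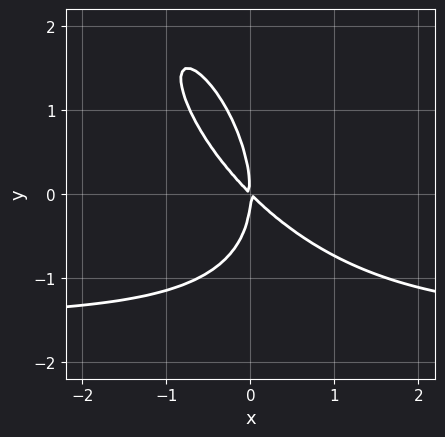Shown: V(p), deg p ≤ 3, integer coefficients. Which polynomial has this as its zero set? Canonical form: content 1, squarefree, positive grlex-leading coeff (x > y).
2*x^2*y + 2*x*y^2 + y^3 + 3*x^2 + 3*x*y

Degree: a generic line meets the curve in up to 3 points, so deg p = 3.
Against the integer gridlines: it crosses the y-axis at the gridline y = 0; one x-axis crossing is at x = 0.
The integer polynomial consistent with all of this is the stated p.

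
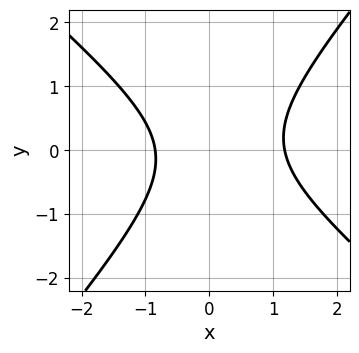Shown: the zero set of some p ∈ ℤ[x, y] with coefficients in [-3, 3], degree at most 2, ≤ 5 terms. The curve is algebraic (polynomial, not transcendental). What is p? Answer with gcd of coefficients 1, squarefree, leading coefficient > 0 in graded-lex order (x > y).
3*x^2 + x*y - 3*y^2 - x - 3

First, degree: no degree-1 curve has this shape, so deg p = 2.
Then, against the integer gridlines: the curve avoids every integer y-axis point in the box.
Finally, fitting integer coefficients to these (and the overall shape) gives p.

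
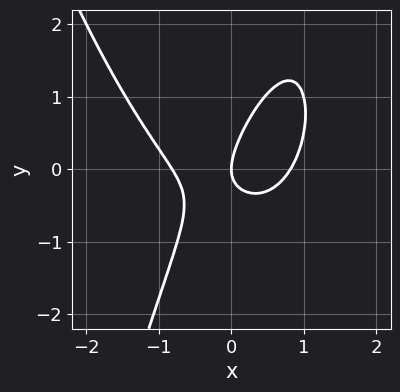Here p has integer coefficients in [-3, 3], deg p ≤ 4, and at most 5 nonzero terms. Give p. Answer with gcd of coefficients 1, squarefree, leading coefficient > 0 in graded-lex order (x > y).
3*x^3 - 3*x*y + 2*y^2 - 2*x

(a) deg p = 3. No degree-2 curve has this shape.
(b) From the visible intercepts: one x-axis crossing is at x = 0; one y-axis crossing is at y = 0.
(c) These observations pin down the coefficients.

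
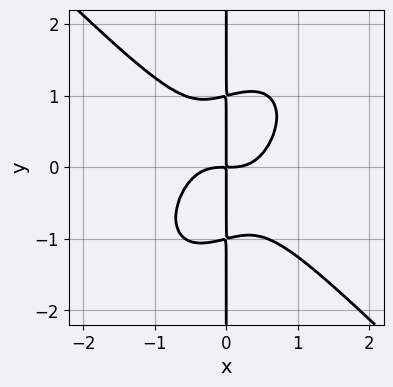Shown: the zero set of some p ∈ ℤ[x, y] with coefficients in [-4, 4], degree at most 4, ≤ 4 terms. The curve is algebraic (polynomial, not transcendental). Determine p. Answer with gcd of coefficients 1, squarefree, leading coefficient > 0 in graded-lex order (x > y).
1. The degree is 4 — a generic line meets the curve in up to 4 points.
2. From the axis intercepts and sections: every point of the y-axis in the box is on the curve.
3. Putting this together gives p.

3*x^4 - x^2*y^2 + 2*x*y^3 - 2*x*y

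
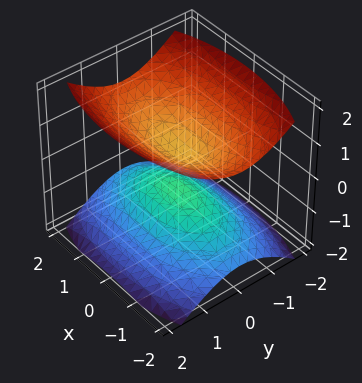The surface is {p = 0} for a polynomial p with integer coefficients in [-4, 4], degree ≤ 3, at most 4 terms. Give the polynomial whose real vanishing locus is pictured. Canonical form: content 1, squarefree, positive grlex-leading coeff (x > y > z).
1. There are 2 components. They look like related sheets of one shape, so recover p as a whole.
2. The degree is 2 — two sheets facing apart; a quadric.
3. Symmetries: the x ↦ −x reflection is a symmetry, so x appears only in even powers; the y ↦ −y reflection is a symmetry, so y appears only in even powers; the z ↦ −z reflection is a symmetry, so z appears only in even powers.
4. Checking where it meets the axes: it misses every integer gridline on the y-axis; no x-intercept at any integer in the box.
5. Together with the visible shape, these determine p as stated.

x^2 + 3*y^2 - 3*z^2 + 1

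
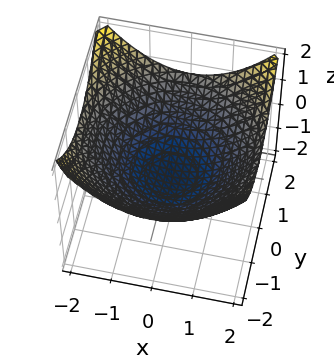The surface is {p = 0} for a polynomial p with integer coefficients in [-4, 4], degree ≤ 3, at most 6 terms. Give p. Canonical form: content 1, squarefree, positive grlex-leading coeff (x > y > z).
(a) deg p = 2. No degree-1 surface has this shape.
(b) By symmetry, the z-axis is an axis of rotation, so x and y enter only as x² + y².
(c) From the visible intercepts: a circular section at z = 0 has radius between 1 and 2.
(d) Fitting integer coefficients to these (and the overall shape) gives p.

x^2 + y^2 - 3*z - 2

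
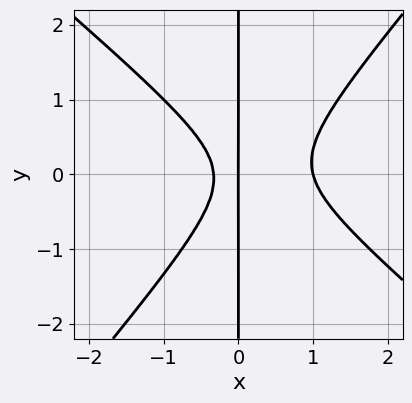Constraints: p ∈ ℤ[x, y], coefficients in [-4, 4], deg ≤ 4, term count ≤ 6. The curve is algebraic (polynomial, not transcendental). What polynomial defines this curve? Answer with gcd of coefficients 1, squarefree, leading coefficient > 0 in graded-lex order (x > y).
3*x^3 + x^2*y - 3*x*y^2 - 2*x^2 - x

1. Degree: the shape is more complex than any degree-2 curve, so deg p = 3.
2. Checking where it meets the axes: the visible y-axis segment lies entirely on the curve; the x-axis gridline crossings are at x ∈ {0, 1}.
3. The integer polynomial consistent with all of this is the stated p.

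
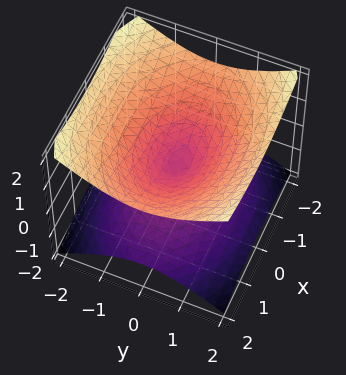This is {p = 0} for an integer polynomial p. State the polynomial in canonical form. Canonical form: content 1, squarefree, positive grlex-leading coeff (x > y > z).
x^2 + 2*y^2 - 3*z^2

First, the degree is 2 — a double cone through the origin; a quadric.
Next, symmetries: mirror symmetry x ↦ −x ⇒ only even powers of x; the y ↦ −y reflection is a symmetry, so y appears only in even powers; it's symmetric under z → −z, forcing even powers of z.
Then, checking where it meets the axes: it meets the z-axis at z = 0 (among the integer gridlines); it meets the y-axis at y = 0 (among the integer gridlines); one x-axis crossing is at x = 0.
Finally, together with the visible shape, these determine p as stated.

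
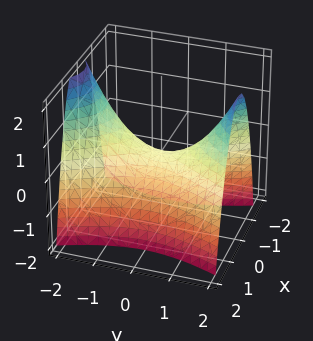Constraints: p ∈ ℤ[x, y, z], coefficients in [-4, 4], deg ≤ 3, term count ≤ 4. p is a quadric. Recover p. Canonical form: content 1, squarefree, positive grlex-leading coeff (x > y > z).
3*x^2 - y^2 + 2*z

First, deg p = 2. A hyperbolic paraboloid; a quadric.
Then, symmetries: it's symmetric under y → −y, forcing even powers of y; the x ↦ −x reflection is a symmetry, so x appears only in even powers.
Next, from the visible intercepts: it meets the y-axis at y = 0 (among the integer gridlines); it meets the x-axis at x = 0 (among the integer gridlines); it crosses the z-axis at the gridline z = 0.
Finally, putting this together gives p.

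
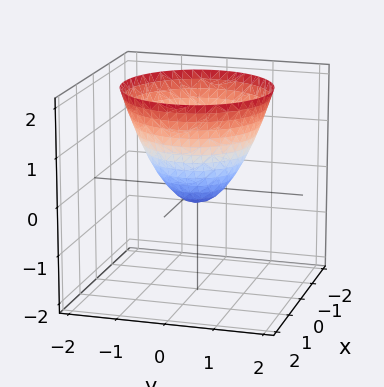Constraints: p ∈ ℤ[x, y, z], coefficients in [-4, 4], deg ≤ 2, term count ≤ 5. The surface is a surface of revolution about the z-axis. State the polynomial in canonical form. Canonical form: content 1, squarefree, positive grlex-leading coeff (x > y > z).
3*x^2 + 3*y^2 - 3*z - 1

The degree is 2 — the shape is more complex than any degree-1 surface.
Symmetries: rotational symmetry about the z-axis ⇒ p depends on x, y only through x² + y².
Reading off the gridlines: a circular section at z = 2 has radius between 1 and 2.
Together with the visible shape, these determine p as stated.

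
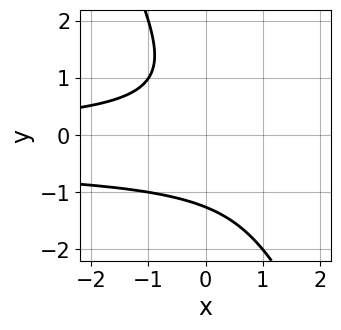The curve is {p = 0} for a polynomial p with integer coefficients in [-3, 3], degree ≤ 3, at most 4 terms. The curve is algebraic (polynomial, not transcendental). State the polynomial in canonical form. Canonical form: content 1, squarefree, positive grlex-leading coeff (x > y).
2*x*y^2 + y^3 + x*y + 2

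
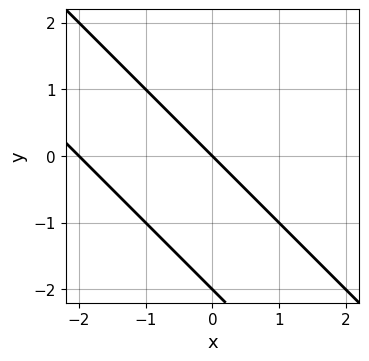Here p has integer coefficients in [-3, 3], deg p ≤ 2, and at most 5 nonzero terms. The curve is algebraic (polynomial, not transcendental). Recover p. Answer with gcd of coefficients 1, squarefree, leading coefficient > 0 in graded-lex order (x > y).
x^2 + 2*x*y + y^2 + 2*x + 2*y

(a) deg p = 2. The shape is more complex than any degree-1 curve.
(b) From the axis intercepts and sections: the y-axis gridline crossings are at y ∈ {-2, 0}; the x-axis gridline crossings are at x ∈ {-2, 0}.
(c) Matching integer coefficients to the picture gives p.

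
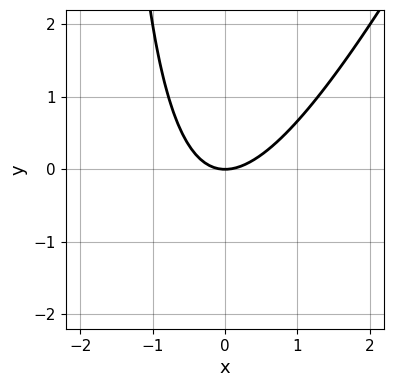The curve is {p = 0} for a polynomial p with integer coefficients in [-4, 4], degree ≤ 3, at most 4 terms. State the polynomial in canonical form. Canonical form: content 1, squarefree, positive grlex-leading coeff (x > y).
The degree is 2 — a generic line meets the curve in up to 2 points.
Against the integer gridlines: it meets the x-axis at x = 0 (among the integer gridlines); it meets the y-axis at y = 0 (among the integer gridlines).
Assembling these constraints gives the stated polynomial.

2*x^2 - x*y - 2*y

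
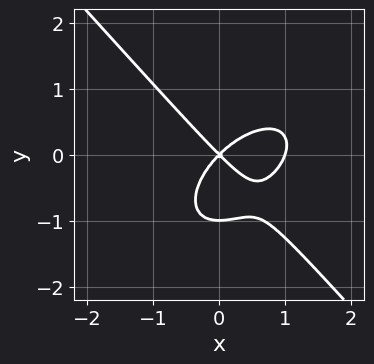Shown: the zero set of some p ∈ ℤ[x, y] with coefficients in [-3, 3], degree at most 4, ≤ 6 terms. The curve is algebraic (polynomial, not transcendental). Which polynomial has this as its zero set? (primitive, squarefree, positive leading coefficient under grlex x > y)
3*x^3 - x^2*y + 3*y^3 - 3*x^2 + 3*y^2

deg p = 3.
Reading off the gridlines: among the integer gridlines, it crosses the x-axis at x ∈ {0, 1}; the y-axis gridline crossings are at y ∈ {-1, 0}.
Assembling these constraints gives the stated polynomial.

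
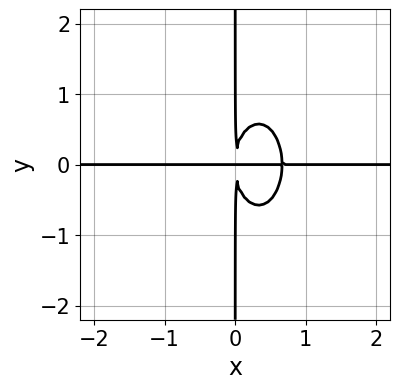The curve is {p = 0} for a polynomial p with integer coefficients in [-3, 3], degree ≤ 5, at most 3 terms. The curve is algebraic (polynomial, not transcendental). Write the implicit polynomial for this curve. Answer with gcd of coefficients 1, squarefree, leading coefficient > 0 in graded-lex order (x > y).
First, the degree is 4 — a generic line meets the curve in up to 4 points.
Next, observable constraints: the visible y-axis segment lies entirely on the curve; the visible x-axis segment lies entirely on the curve.
Finally, the integer polynomial consistent with all of this is the stated p.

3*x^3*y + x*y^3 - 2*x^2*y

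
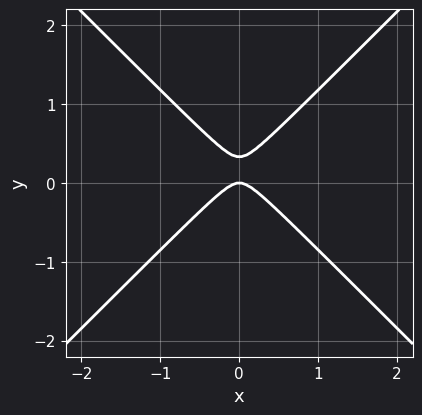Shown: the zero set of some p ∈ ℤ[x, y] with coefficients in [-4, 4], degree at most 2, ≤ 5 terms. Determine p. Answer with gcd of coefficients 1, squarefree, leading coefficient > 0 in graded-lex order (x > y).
The degree is 2 — no degree-1 curve has this shape.
Symmetries: the x ↦ −x reflection is a symmetry, so x appears only in even powers.
From the visible intercepts: one x-axis crossing is at x = 0; it meets the y-axis at y = 0 (among the integer gridlines).
The integer polynomial consistent with all of this is the stated p.

3*x^2 - 3*y^2 + y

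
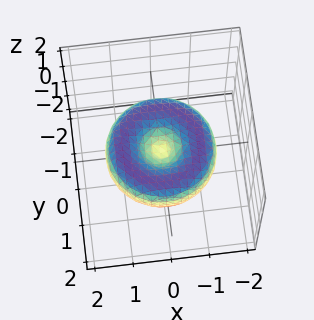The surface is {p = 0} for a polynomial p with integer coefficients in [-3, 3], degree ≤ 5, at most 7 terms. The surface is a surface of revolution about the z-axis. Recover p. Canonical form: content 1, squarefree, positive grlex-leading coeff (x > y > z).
1. deg p = 4.
2. Symmetry: every cross-section ⟂ z is a circle, so x, y appear only via x² + y².
3. Checking where it meets the axes: it meets the x-axis at x = 0 (among the integer gridlines); it meets the y-axis at y = 0 (among the integer gridlines).
4. The integer polynomial consistent with all of this is the stated p.

x^4 + 2*x^2*y^2 + y^4 - 2*x^2 - 2*y^2 + 3*z^2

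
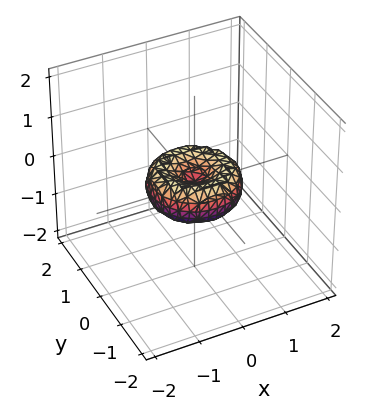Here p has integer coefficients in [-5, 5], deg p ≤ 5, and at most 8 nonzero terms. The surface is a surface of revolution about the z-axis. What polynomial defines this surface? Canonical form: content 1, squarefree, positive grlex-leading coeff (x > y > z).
2*x^4 + 4*x^2*y^2 + 2*y^4 - 2*x^2 - 2*y^2 + 3*z^2

(a) Degree: a generic line meets the surface in up to 4 points, so deg p = 4.
(b) By symmetry, the z-axis is an axis of rotation, so x and y enter only as x² + y².
(c) From the visible intercepts: the y-axis gridline crossings are at y ∈ {-1, 0, 1}; a circular section at z = 0 has radius exactly 1.
(d) Together with the visible shape, these determine p as stated.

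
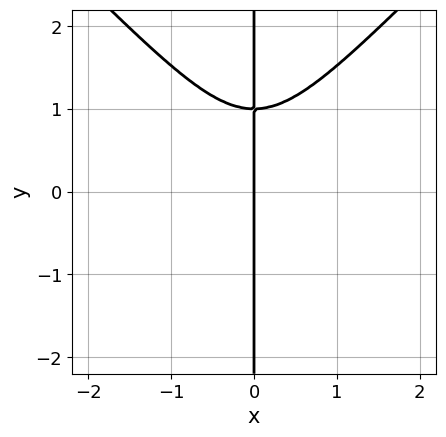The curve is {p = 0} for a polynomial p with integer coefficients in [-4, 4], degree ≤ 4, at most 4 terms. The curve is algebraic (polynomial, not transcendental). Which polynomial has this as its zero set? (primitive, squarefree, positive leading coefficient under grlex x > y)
1. deg p = 4.
2. Observable constraints: the visible y-axis segment lies entirely on the curve; it crosses the x-axis at the gridline x = 0.
3. Fitting integer coefficients to these (and the overall shape) gives p.

x^3*y - x*y^3 + x^3 + x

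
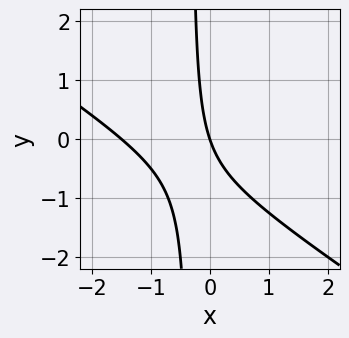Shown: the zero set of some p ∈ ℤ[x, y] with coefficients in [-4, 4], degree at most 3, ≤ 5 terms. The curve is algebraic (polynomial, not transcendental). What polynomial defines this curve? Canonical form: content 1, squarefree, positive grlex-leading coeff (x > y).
2*x^2 + 3*x*y + 3*x + y

(a) deg p = 2.
(b) From the axis intercepts and sections: it crosses the y-axis at the gridline y = 0; one x-axis crossing is at x = 0.
(c) Assembling these constraints gives the stated polynomial.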